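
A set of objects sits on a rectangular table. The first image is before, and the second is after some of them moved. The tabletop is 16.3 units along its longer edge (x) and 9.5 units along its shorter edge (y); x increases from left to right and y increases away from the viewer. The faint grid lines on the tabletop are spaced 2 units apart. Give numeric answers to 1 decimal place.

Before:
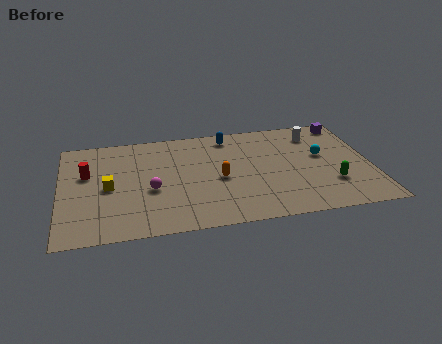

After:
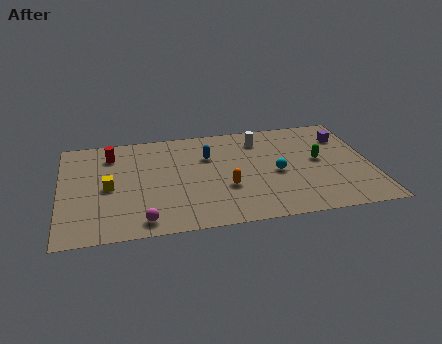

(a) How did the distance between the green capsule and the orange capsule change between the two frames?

-0.7

The distance was about 6.0 in the first image and 5.3 in the second, so they moved 0.7 units closer together.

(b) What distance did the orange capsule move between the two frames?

0.9

From (8.3, 4.3) to (8.6, 3.4), the orange capsule covered √(0.3² + 0.9²) ≈ 0.9 units.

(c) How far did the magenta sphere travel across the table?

2.7

The magenta sphere moved from about (4.7, 3.9) to (4.2, 1.2), a distance of √(0.5² + 2.7²) ≈ 2.7.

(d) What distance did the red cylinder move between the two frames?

2.1

The red cylinder moved from about (1.4, 5.9) to (2.7, 7.5), a distance of √(1.3² + 1.6²) ≈ 2.1.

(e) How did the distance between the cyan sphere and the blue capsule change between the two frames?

-1.4

The distance was about 5.5 in the first image and 4.1 in the second, so they moved 1.4 units closer together.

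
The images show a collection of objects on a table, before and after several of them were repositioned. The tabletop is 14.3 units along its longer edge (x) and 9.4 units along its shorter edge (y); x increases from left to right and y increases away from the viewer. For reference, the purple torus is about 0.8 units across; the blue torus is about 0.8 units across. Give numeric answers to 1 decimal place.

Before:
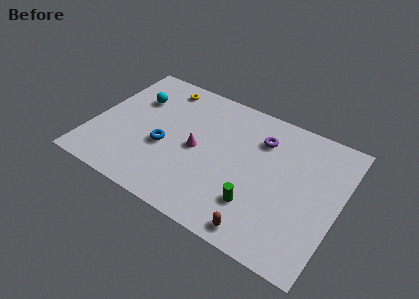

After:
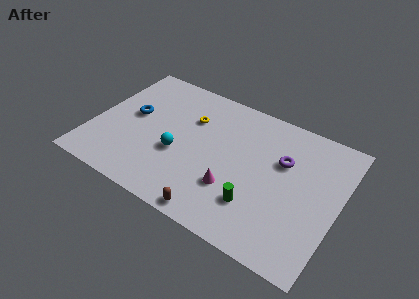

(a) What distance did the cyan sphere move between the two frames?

4.1

The cyan sphere was near (2.1, 6.5) before and (5.1, 3.7) after, so it travelled √(3.0² + 2.8²) ≈ 4.1 units.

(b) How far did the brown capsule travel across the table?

2.6

The brown capsule moved from about (10.4, 1.0) to (7.8, 0.8), a distance of √(2.6² + 0.2²) ≈ 2.6.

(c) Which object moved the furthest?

the cyan sphere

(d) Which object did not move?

the green cylinder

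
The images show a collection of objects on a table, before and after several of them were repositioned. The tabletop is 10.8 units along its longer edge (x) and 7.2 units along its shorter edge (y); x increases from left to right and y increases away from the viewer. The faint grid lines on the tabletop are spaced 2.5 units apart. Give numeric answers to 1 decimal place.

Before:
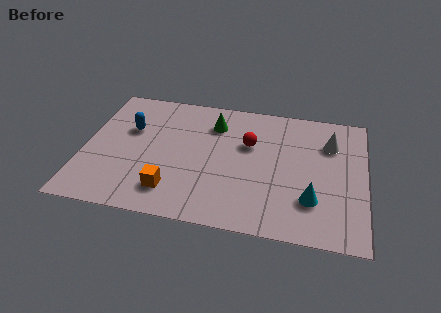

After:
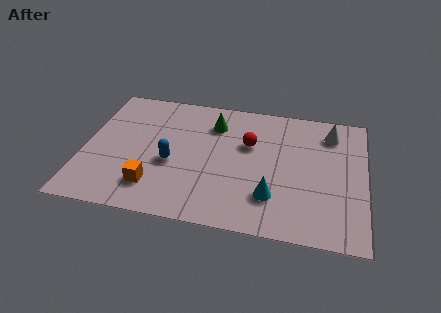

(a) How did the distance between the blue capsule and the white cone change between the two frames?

-1.1

The distance was about 7.7 in the first image and 6.6 in the second, so they moved 1.1 units closer together.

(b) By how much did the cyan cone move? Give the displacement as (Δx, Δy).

(-1.5, -0.1)

From the two frames, the cyan cone sits at roughly (8.8, 2.0) before and (7.3, 1.9) after.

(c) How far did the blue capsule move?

2.3

The blue capsule moved from about (1.7, 4.6) to (3.4, 3.0), a distance of √(1.7² + 1.6²) ≈ 2.3.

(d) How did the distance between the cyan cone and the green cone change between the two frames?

-0.9

Before: roughly 5.2 units apart; after: 4.3. That's 0.9 units closer together.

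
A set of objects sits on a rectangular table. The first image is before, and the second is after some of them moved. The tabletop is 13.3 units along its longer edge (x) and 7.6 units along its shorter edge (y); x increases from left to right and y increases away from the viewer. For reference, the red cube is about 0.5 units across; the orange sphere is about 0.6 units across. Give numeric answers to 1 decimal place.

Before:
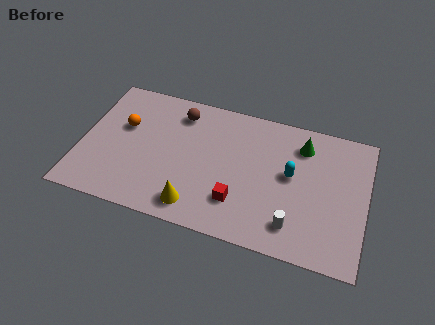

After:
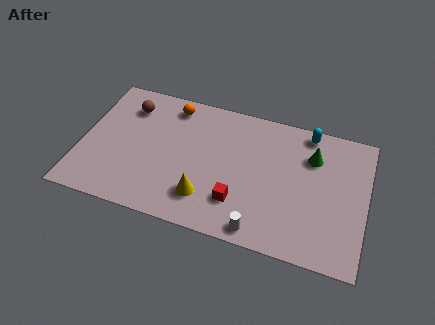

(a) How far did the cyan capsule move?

2.7

The cyan capsule was near (9.8, 4.2) before and (10.4, 6.8) after, so it travelled √(0.6² + 2.6²) ≈ 2.7 units.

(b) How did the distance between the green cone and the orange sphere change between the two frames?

-1.6

They were about 8.4 units apart before and 6.8 after — 1.6 units closer together.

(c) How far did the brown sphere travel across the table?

2.4

The brown sphere was near (4.4, 6.2) before and (2.0, 5.9) after, so it travelled √(2.4² + 0.3²) ≈ 2.4 units.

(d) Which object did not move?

the red cube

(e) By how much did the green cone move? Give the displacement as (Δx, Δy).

(0.5, -0.5)

The green cone was at about (10.2, 6.0) and moved to about (10.7, 5.5).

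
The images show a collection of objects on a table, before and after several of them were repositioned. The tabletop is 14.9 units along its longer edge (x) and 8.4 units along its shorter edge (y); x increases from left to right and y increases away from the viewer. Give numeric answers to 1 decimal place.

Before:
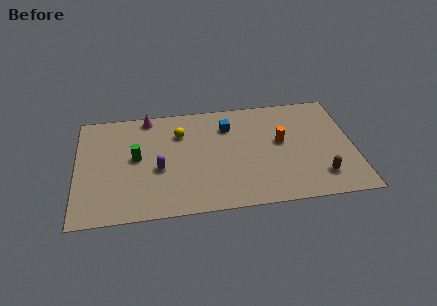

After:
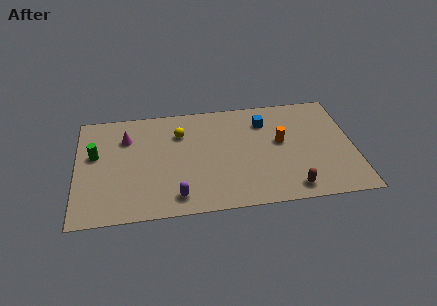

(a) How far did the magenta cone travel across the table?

1.9

From (3.9, 7.6) to (2.7, 6.1), the magenta cone covered √(1.2² + 1.5²) ≈ 1.9 units.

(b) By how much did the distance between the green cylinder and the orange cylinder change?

+2.2

They were about 7.8 units apart before and 10.0 after — 2.2 units further apart.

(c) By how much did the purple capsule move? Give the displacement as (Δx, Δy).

(0.9, -2.2)

The purple capsule started near (4.4, 3.5) and ended near (5.3, 1.3).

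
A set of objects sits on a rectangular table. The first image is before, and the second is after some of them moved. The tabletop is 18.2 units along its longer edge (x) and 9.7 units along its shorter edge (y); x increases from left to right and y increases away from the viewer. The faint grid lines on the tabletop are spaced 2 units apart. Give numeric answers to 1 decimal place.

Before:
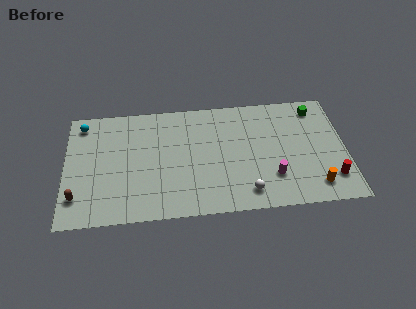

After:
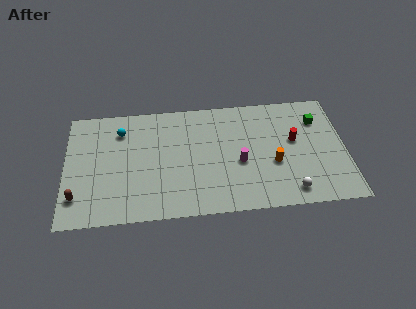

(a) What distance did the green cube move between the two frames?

1.0

The green cube was near (16.4, 8.2) before and (16.5, 7.2) after, so it travelled √(0.1² + 1.0²) ≈ 1.0 units.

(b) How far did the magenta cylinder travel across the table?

2.5

The magenta cylinder moved from about (13.4, 2.7) to (11.3, 4.1), a distance of √(2.1² + 1.4²) ≈ 2.5.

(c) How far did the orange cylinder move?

3.3

The orange cylinder was near (16.1, 1.7) before and (13.5, 3.8) after, so it travelled √(2.6² + 2.1²) ≈ 3.3 units.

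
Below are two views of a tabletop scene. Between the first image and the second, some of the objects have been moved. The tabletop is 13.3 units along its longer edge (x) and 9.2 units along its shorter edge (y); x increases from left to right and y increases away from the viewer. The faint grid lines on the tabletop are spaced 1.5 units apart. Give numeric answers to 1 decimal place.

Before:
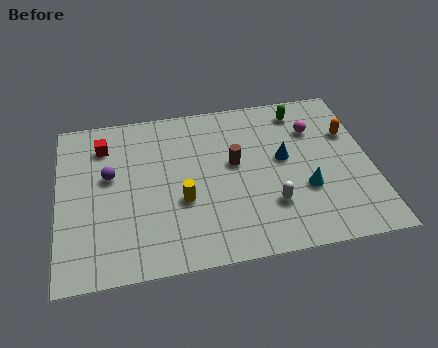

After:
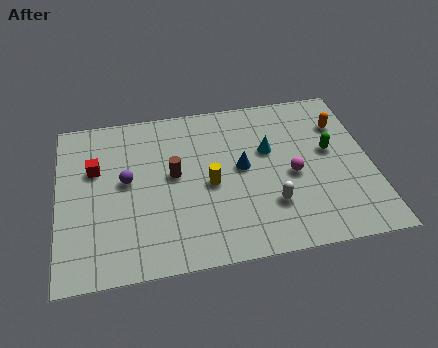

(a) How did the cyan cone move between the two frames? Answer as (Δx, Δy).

(-1.4, 2.5)

The cyan cone was at about (10.4, 3.2) and moved to about (9.0, 5.7).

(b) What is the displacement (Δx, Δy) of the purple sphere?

(0.7, -0.4)

From the two frames, the purple sphere sits at roughly (2.2, 5.4) before and (2.9, 5.0) after.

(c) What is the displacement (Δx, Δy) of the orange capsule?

(-0.3, 0.6)

From the two frames, the orange capsule sits at roughly (12.5, 6.1) before and (12.2, 6.7) after.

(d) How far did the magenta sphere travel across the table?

2.7

The magenta sphere moved from about (11.0, 6.6) to (9.9, 4.1), a distance of √(1.1² + 2.5²) ≈ 2.7.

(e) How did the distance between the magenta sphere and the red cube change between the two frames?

-0.5

The distance was about 9.0 in the first image and 8.5 in the second, so they moved 0.5 units closer together.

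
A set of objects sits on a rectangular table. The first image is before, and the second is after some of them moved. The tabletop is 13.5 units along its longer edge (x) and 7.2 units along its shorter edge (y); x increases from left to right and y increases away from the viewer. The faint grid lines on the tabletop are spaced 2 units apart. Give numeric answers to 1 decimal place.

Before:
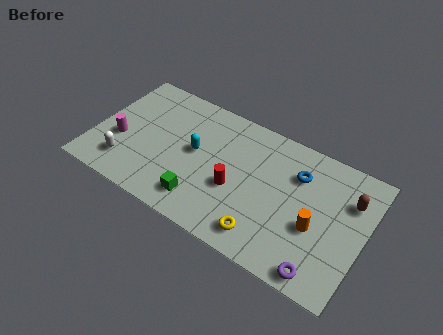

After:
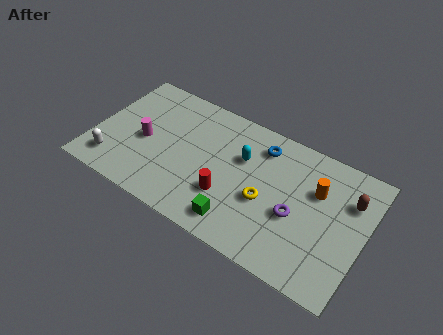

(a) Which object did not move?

the brown capsule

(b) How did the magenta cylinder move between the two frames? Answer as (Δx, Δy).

(1.2, 0.5)

From the two frames, the magenta cylinder sits at roughly (1.3, 2.8) before and (2.5, 3.3) after.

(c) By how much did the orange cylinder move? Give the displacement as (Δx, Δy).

(-0.2, 1.9)

From the two frames, the orange cylinder sits at roughly (11.2, 2.9) before and (11.0, 4.8) after.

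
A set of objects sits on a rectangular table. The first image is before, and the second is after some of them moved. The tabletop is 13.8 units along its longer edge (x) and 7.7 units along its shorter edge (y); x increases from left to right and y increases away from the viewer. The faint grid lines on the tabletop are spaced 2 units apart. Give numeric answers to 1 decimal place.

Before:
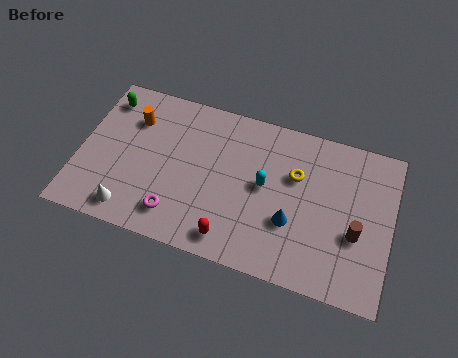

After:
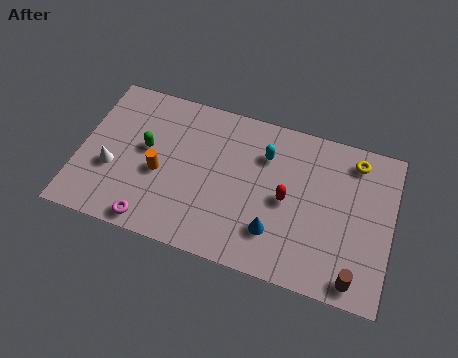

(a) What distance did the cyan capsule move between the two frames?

1.5

From (8.2, 4.1) to (8.1, 5.6), the cyan capsule covered √(0.1² + 1.5²) ≈ 1.5 units.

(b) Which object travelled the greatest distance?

the red capsule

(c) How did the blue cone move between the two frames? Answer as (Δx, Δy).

(-0.7, -0.7)

The blue cone was at about (9.5, 2.7) and moved to about (8.8, 2.0).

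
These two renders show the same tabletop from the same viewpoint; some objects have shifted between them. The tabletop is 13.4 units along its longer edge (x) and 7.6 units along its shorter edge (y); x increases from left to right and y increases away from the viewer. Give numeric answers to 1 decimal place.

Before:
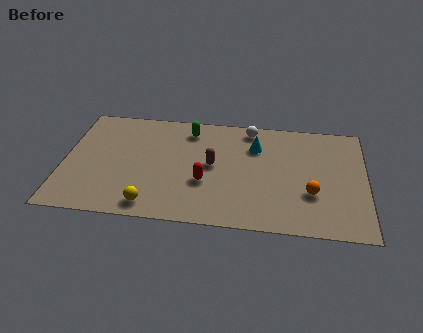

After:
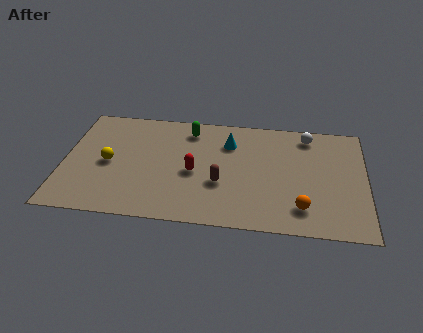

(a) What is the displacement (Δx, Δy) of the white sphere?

(2.6, -0.2)

The white sphere started near (8.2, 6.7) and ended near (10.8, 6.5).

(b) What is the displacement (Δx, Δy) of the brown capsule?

(0.4, -1.2)

From the two frames, the brown capsule sits at roughly (6.6, 4.0) before and (7.0, 2.8) after.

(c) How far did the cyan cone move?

1.2

The cyan cone was near (8.5, 5.5) before and (7.3, 5.6) after, so it travelled √(1.2² + 0.1²) ≈ 1.2 units.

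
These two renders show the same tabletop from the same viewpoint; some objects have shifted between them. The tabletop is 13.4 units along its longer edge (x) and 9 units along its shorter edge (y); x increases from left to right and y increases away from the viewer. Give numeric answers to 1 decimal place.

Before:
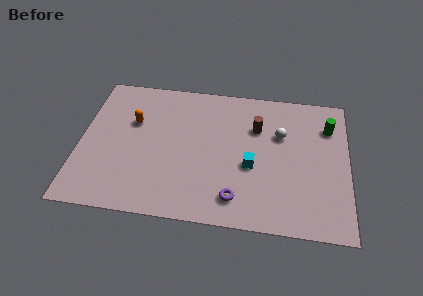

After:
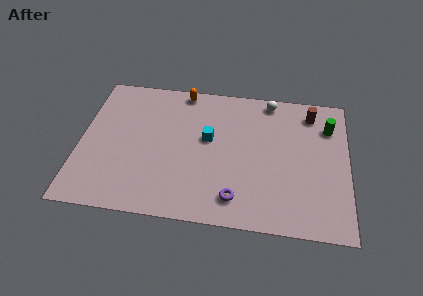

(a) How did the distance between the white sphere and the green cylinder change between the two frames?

+0.8

Before: roughly 2.5 units apart; after: 3.3. That's 0.8 units further apart.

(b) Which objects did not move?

the green cylinder and the purple torus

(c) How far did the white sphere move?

2.3

The white sphere was near (10.0, 5.9) before and (9.4, 8.1) after, so it travelled √(0.6² + 2.2²) ≈ 2.3 units.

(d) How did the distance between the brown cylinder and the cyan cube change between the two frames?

+3.1

Before: roughly 2.5 units apart; after: 5.6. That's 3.1 units further apart.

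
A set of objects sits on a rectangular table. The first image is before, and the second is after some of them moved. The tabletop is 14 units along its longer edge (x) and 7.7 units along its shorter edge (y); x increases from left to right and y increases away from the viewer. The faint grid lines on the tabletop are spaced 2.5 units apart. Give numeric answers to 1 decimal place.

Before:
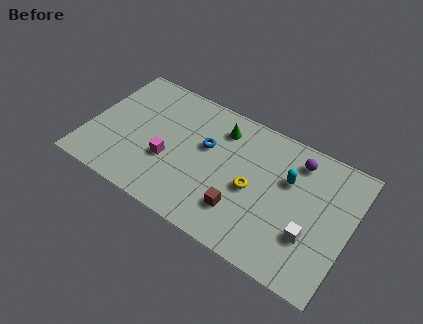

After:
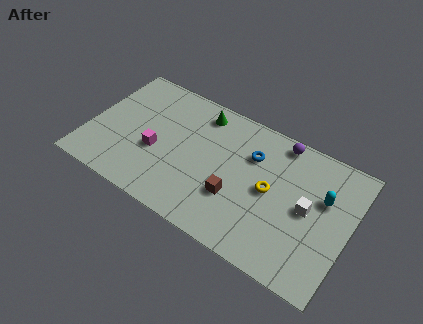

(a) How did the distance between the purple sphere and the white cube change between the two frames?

-0.4

The distance was about 4.0 in the first image and 3.6 in the second, so they moved 0.4 units closer together.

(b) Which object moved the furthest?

the blue torus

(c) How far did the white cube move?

1.4

The white cube was near (12.1, 2.5) before and (11.8, 3.9) after, so it travelled √(0.3² + 1.4²) ≈ 1.4 units.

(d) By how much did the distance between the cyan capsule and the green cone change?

+3.1

They were about 4.0 units apart before and 7.1 after — 3.1 units further apart.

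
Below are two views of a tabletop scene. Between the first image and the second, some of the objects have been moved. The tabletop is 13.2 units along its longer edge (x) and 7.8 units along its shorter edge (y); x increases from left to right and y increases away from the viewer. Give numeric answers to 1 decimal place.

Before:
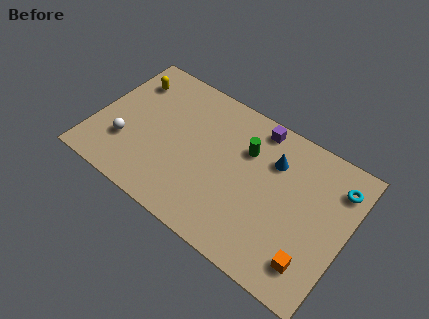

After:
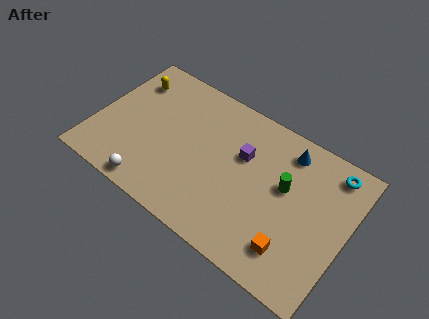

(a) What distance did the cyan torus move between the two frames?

0.7

The cyan torus moved from about (12.4, 6.1) to (12.0, 6.7), a distance of √(0.4² + 0.6²) ≈ 0.7.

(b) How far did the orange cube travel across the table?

1.0

The orange cube moved from about (11.8, 1.6) to (10.8, 1.7), a distance of √(1.0² + 0.1²) ≈ 1.0.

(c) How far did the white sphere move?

2.3

The white sphere moved from about (1.8, 2.4) to (3.5, 0.8), a distance of √(1.7² + 1.6²) ≈ 2.3.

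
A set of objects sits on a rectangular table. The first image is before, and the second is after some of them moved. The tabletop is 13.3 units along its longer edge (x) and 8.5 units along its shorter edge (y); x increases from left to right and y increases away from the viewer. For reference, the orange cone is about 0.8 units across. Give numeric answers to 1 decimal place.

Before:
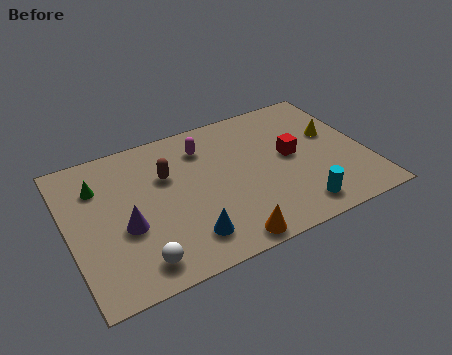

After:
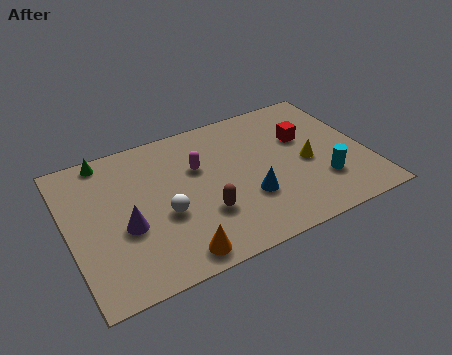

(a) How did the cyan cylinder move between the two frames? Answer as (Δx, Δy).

(1.3, 1.1)

The cyan cylinder started near (9.8, 1.3) and ended near (11.1, 2.4).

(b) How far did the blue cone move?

3.1

The blue cone moved from about (4.9, 1.7) to (7.8, 2.8), a distance of √(2.9² + 1.1²) ≈ 3.1.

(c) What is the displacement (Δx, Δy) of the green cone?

(0.5, 1.5)

The green cone started near (1.5, 6.2) and ended near (2.0, 7.7).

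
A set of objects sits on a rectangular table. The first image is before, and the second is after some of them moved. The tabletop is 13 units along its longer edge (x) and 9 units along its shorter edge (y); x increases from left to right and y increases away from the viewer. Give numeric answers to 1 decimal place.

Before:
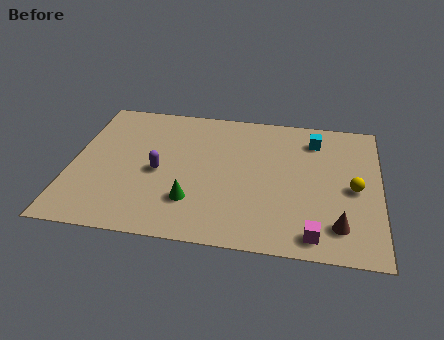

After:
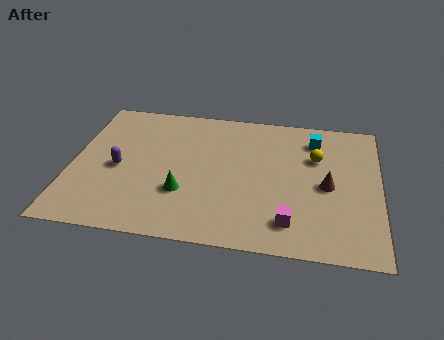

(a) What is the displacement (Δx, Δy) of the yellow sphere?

(-1.6, 1.8)

From the two frames, the yellow sphere sits at roughly (11.9, 4.2) before and (10.3, 6.0) after.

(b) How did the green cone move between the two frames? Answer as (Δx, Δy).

(-0.4, 0.5)

The green cone started near (5.2, 2.4) and ended near (4.8, 2.9).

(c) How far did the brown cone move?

2.5

The brown cone moved from about (11.3, 1.8) to (10.8, 4.2), a distance of √(0.5² + 2.4²) ≈ 2.5.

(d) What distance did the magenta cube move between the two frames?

1.2

From (10.3, 1.1) to (9.3, 1.7), the magenta cube covered √(1.0² + 0.6²) ≈ 1.2 units.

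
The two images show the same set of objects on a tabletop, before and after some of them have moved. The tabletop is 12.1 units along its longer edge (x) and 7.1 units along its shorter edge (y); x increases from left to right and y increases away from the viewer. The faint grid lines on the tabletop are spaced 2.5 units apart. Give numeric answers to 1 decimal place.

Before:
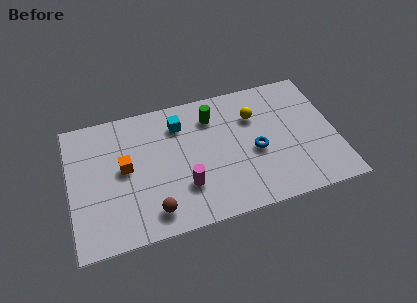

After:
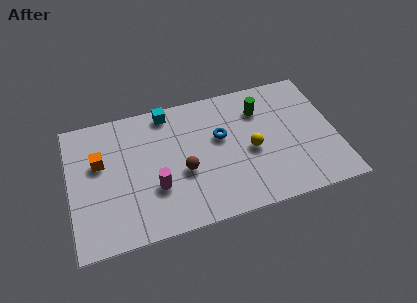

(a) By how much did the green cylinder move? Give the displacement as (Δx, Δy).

(2.2, -0.2)

The green cylinder was at about (6.6, 5.5) and moved to about (8.8, 5.3).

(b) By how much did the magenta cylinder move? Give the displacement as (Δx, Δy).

(-1.3, 0.3)

From the two frames, the magenta cylinder sits at roughly (5.1, 2.1) before and (3.8, 2.4) after.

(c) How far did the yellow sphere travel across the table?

1.8

The yellow sphere was near (8.5, 5.0) before and (8.2, 3.2) after, so it travelled √(0.3² + 1.8²) ≈ 1.8 units.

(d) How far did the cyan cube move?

0.9

The cyan cube moved from about (5.1, 5.5) to (4.6, 6.3), a distance of √(0.5² + 0.8²) ≈ 0.9.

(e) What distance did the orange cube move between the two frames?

1.3

The orange cube was near (2.5, 3.8) before and (1.4, 4.4) after, so it travelled √(1.1² + 0.6²) ≈ 1.3 units.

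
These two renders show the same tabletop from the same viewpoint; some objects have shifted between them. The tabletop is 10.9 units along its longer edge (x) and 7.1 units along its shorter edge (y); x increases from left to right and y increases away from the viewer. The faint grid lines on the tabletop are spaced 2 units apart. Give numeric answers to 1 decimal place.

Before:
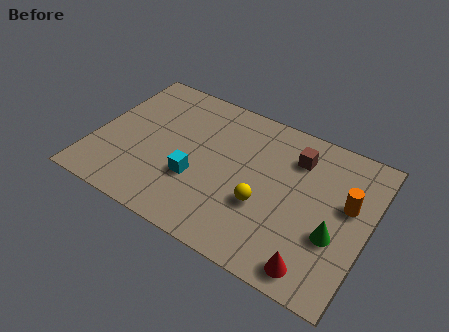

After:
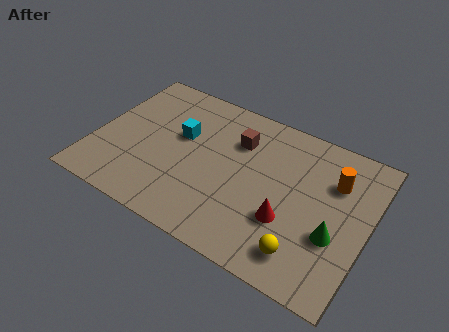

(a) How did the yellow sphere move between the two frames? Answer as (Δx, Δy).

(1.8, -1.3)

The yellow sphere was at about (6.9, 2.6) and moved to about (8.7, 1.3).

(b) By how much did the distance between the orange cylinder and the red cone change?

-0.4

Before: roughly 3.4 units apart; after: 3.0. That's 0.4 units closer together.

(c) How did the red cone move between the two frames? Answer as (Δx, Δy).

(-1.3, 1.5)

From the two frames, the red cone sits at roughly (9.2, 0.9) before and (7.9, 2.4) after.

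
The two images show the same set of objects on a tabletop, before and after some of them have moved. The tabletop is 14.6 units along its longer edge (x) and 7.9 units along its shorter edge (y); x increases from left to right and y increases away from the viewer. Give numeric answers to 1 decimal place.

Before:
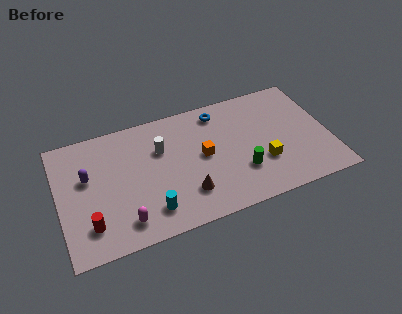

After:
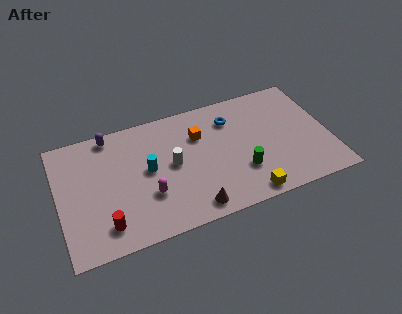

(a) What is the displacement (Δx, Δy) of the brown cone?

(0.2, -1.0)

From the two frames, the brown cone sits at roughly (6.7, 2.0) before and (6.9, 1.0) after.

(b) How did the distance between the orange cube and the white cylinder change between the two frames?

-0.4

Before: roughly 2.5 units apart; after: 2.1. That's 0.4 units closer together.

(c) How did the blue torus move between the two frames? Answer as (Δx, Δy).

(0.6, -0.7)

The blue torus was at about (8.9, 6.7) and moved to about (9.5, 6.0).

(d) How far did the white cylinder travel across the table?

1.3

From (5.6, 5.3) to (6.1, 4.1), the white cylinder covered √(0.5² + 1.2²) ≈ 1.3 units.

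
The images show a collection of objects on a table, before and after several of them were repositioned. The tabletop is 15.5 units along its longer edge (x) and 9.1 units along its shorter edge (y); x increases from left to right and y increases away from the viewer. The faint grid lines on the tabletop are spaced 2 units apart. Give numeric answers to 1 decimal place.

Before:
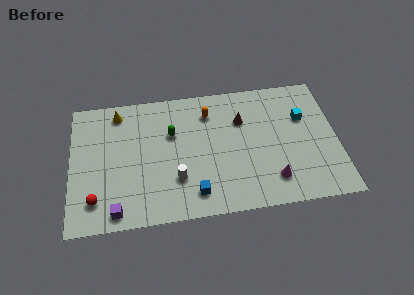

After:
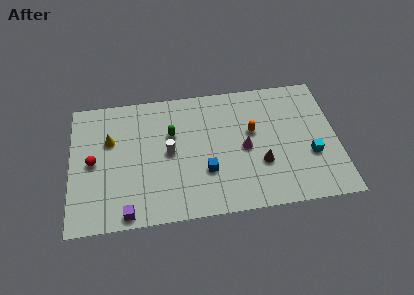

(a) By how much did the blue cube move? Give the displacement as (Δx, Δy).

(0.7, 1.4)

From the two frames, the blue cube sits at roughly (7.1, 1.6) before and (7.8, 3.0) after.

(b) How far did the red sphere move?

2.6

From (1.4, 1.9) to (1.3, 4.5), the red sphere covered √(0.1² + 2.6²) ≈ 2.6 units.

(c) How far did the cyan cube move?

2.7

From (13.6, 6.0) to (13.9, 3.3), the cyan cube covered √(0.3² + 2.7²) ≈ 2.7 units.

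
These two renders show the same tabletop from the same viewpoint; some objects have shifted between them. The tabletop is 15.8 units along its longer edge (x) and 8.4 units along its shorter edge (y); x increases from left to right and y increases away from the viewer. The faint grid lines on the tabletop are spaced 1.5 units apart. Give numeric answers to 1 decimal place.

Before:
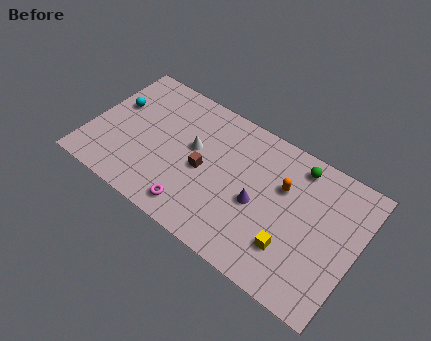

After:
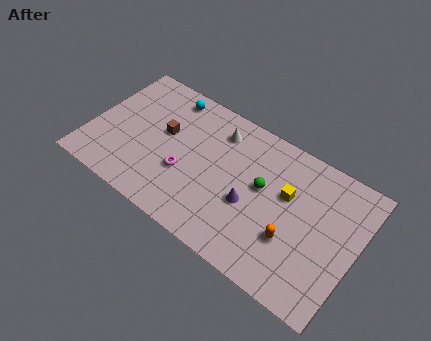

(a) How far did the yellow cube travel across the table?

3.0

From (12.3, 2.3) to (11.6, 5.2), the yellow cube covered √(0.7² + 2.9²) ≈ 3.0 units.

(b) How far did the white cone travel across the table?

2.2

The white cone moved from about (6.0, 4.9) to (7.2, 6.7), a distance of √(1.2² + 1.8²) ≈ 2.2.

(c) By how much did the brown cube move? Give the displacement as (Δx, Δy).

(-2.6, 1.0)

From the two frames, the brown cube sits at roughly (6.8, 3.9) before and (4.2, 4.9) after.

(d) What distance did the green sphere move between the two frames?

2.9

The green sphere moved from about (11.9, 7.2) to (10.2, 4.8), a distance of √(1.7² + 2.4²) ≈ 2.9.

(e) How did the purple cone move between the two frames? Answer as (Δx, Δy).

(-0.4, -0.3)

From the two frames, the purple cone sits at roughly (10.1, 3.7) before and (9.7, 3.4) after.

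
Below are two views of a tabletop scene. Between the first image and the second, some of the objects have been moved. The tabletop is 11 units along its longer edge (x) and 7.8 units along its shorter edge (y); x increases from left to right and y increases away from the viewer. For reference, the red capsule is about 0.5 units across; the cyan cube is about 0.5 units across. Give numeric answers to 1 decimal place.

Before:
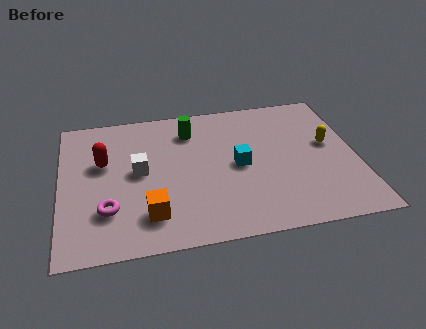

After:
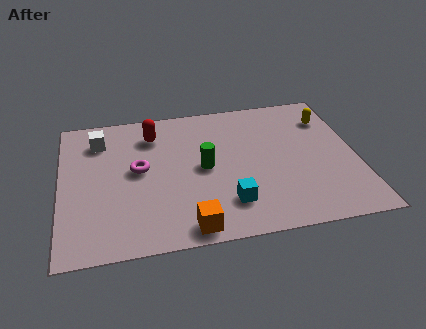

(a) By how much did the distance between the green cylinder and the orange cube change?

-1.5

They were about 4.7 units apart before and 3.2 after — 1.5 units closer together.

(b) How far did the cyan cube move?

2.1

The cyan cube was near (6.6, 3.8) before and (6.1, 1.8) after, so it travelled √(0.5² + 2.0²) ≈ 2.1 units.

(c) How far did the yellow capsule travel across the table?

1.5

The yellow capsule was near (10.0, 4.4) before and (10.1, 5.9) after, so it travelled √(0.1² + 1.5²) ≈ 1.5 units.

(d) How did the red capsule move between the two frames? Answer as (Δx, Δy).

(1.9, 1.3)

The red capsule started near (1.6, 4.8) and ended near (3.5, 6.1).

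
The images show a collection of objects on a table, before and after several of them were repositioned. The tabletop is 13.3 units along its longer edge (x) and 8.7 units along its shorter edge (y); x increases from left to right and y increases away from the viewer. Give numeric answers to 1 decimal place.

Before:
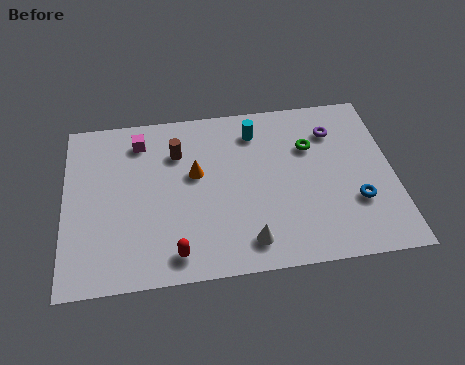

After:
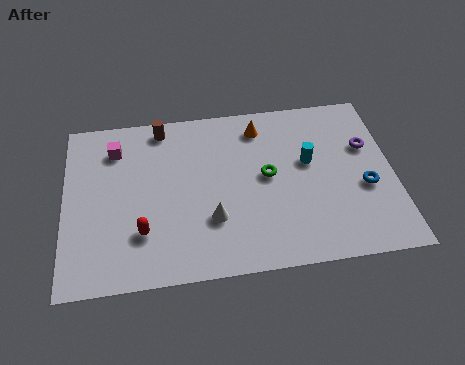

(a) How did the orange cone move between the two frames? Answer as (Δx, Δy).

(2.7, 2.1)

The orange cone was at about (5.3, 5.1) and moved to about (8.0, 7.2).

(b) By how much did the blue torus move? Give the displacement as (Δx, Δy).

(0.4, 0.7)

The blue torus started near (11.7, 2.8) and ended near (12.1, 3.5).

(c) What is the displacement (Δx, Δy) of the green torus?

(-1.8, -1.3)

From the two frames, the green torus sits at roughly (10.0, 5.9) before and (8.2, 4.6) after.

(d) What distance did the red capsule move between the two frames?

1.8

The red capsule was near (4.4, 1.2) before and (3.1, 2.4) after, so it travelled √(1.3² + 1.2²) ≈ 1.8 units.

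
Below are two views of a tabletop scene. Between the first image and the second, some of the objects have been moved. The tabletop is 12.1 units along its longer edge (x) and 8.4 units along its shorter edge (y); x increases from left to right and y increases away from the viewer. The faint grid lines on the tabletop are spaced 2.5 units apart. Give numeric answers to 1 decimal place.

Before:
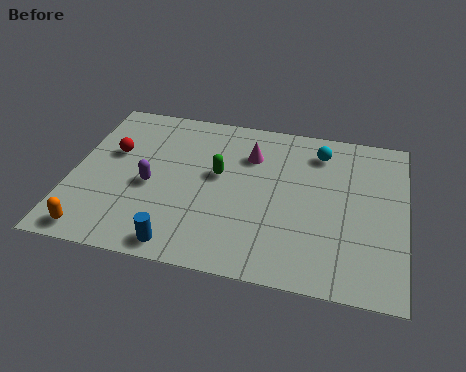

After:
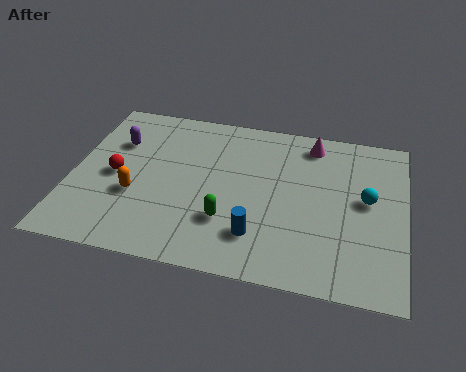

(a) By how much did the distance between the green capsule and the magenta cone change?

+3.8

They were about 1.7 units apart before and 5.5 after — 3.8 units further apart.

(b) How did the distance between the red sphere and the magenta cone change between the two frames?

+2.6

They were about 5.1 units apart before and 7.7 after — 2.6 units further apart.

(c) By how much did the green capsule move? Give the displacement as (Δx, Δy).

(0.5, -2.3)

The green capsule started near (5.3, 4.8) and ended near (5.8, 2.5).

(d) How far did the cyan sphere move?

2.8

The cyan sphere moved from about (8.9, 6.8) to (10.7, 4.6), a distance of √(1.8² + 2.2²) ≈ 2.8.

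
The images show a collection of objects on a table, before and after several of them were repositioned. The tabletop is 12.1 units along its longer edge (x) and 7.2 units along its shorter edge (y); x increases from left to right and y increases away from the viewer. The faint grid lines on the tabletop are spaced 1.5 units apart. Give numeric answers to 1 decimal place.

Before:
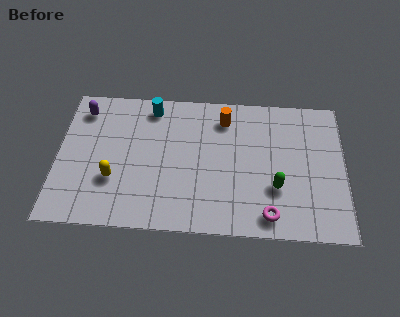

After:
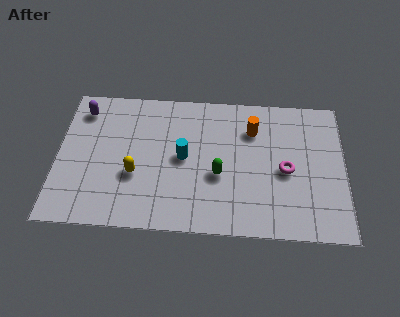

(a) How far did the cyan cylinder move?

2.9

The cyan cylinder was near (3.9, 6.2) before and (5.3, 3.7) after, so it travelled √(1.4² + 2.5²) ≈ 2.9 units.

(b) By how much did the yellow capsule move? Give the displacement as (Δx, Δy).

(0.9, 0.3)

The yellow capsule was at about (2.4, 2.4) and moved to about (3.3, 2.7).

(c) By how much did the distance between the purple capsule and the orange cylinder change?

+1.2

They were about 6.0 units apart before and 7.2 after — 1.2 units further apart.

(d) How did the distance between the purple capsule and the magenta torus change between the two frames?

-0.3

The distance was about 9.3 in the first image and 9.0 in the second, so they moved 0.3 units closer together.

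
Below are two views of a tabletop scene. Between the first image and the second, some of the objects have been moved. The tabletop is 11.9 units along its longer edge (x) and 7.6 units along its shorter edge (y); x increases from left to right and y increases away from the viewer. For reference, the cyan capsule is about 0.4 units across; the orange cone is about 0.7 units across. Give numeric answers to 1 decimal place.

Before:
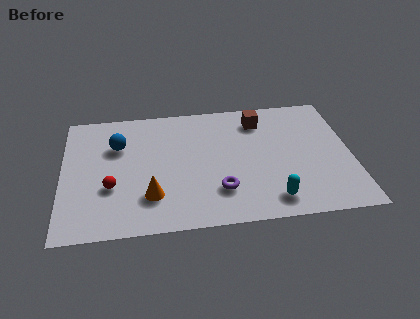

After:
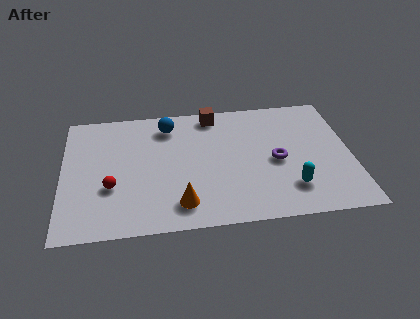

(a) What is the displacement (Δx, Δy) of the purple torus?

(2.4, 1.5)

The purple torus was at about (6.4, 2.0) and moved to about (8.8, 3.5).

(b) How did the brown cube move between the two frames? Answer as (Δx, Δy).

(-1.9, 0.6)

The brown cube was at about (8.2, 6.1) and moved to about (6.3, 6.7).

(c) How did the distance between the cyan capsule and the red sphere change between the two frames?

+0.7

Before: roughly 6.7 units apart; after: 7.4. That's 0.7 units further apart.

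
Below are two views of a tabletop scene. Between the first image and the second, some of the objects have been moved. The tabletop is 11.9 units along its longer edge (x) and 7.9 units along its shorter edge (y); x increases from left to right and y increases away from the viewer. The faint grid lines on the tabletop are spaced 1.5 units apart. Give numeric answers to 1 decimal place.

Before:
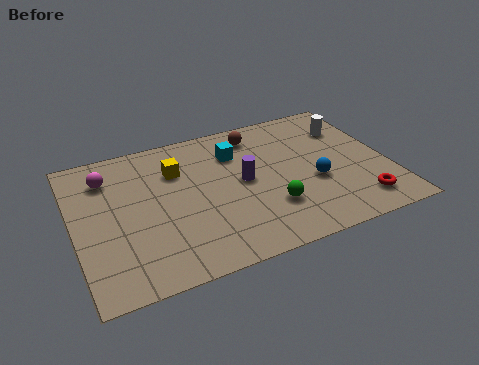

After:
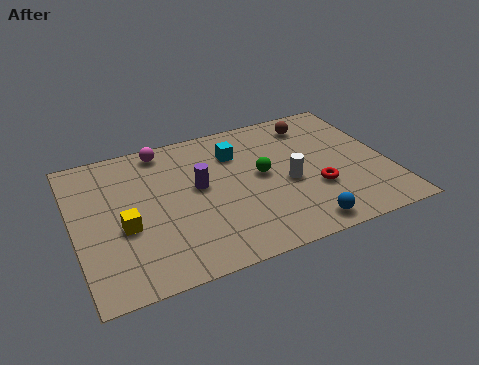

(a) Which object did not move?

the cyan cube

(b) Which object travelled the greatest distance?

the white cylinder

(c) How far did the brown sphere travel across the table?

2.2

The brown sphere moved from about (7.2, 6.6) to (9.4, 6.5), a distance of √(2.2² + 0.1²) ≈ 2.2.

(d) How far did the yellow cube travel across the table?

3.3

From (4.0, 5.6) to (1.8, 3.2), the yellow cube covered √(2.2² + 2.4²) ≈ 3.3 units.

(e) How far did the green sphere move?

1.9

The green sphere was near (7.2, 2.3) before and (7.1, 4.2) after, so it travelled √(0.1² + 1.9²) ≈ 1.9 units.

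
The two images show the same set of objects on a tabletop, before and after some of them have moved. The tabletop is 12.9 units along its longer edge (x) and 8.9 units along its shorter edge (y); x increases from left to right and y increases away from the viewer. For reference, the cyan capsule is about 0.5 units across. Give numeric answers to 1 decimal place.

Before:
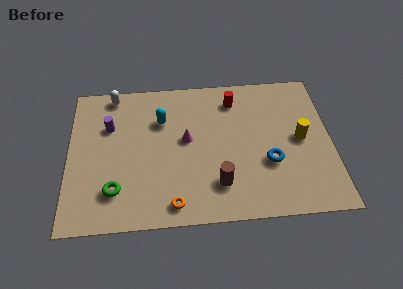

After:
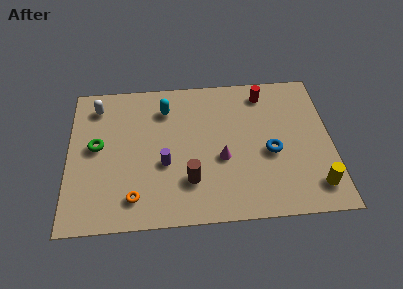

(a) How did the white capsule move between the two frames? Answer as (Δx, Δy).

(-0.8, -0.7)

From the two frames, the white capsule sits at roughly (2.2, 8.0) before and (1.4, 7.3) after.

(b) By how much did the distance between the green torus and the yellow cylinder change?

+1.7

They were about 9.4 units apart before and 11.1 after — 1.7 units further apart.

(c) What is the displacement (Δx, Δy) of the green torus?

(-0.9, 2.7)

The green torus was at about (2.3, 2.1) and moved to about (1.4, 4.8).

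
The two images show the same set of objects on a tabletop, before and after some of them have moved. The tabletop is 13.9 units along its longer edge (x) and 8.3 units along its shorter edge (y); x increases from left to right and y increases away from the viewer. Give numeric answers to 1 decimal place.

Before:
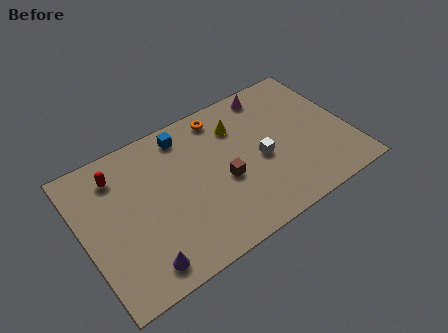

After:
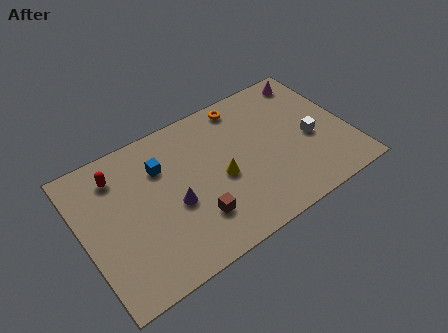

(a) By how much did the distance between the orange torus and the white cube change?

+1.0

They were about 3.8 units apart before and 4.8 after — 1.0 units further apart.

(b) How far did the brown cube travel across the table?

2.1

From (7.2, 3.5) to (5.5, 2.2), the brown cube covered √(1.7² + 1.3²) ≈ 2.1 units.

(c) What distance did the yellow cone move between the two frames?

2.8

The yellow cone was near (8.4, 6.2) before and (7.1, 3.7) after, so it travelled √(1.3² + 2.5²) ≈ 2.8 units.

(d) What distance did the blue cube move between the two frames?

1.8

From (5.7, 7.1) to (4.3, 5.9), the blue cube covered √(1.4² + 1.2²) ≈ 1.8 units.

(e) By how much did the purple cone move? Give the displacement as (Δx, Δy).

(2.1, 2.3)

The purple cone was at about (2.5, 1.2) and moved to about (4.6, 3.5).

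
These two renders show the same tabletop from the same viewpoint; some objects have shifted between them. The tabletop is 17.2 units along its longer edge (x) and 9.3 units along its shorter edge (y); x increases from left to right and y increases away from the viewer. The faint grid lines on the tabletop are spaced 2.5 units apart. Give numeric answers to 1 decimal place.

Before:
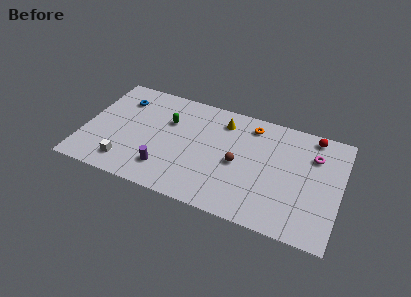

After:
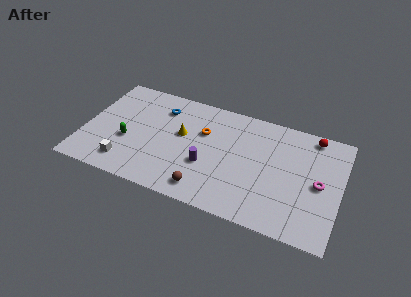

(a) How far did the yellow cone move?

3.3

The yellow cone was near (9.1, 7.5) before and (6.5, 5.4) after, so it travelled √(2.6² + 2.1²) ≈ 3.3 units.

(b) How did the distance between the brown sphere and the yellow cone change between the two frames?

+1.0

The distance was about 3.5 in the first image and 4.5 in the second, so they moved 1.0 units further apart.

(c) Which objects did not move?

the white cube and the red sphere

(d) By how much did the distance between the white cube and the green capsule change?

-3.2

The distance was about 5.1 in the first image and 1.9 in the second, so they moved 3.2 units closer together.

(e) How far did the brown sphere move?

3.5

The brown sphere was near (10.4, 4.3) before and (8.5, 1.4) after, so it travelled √(1.9² + 2.9²) ≈ 3.5 units.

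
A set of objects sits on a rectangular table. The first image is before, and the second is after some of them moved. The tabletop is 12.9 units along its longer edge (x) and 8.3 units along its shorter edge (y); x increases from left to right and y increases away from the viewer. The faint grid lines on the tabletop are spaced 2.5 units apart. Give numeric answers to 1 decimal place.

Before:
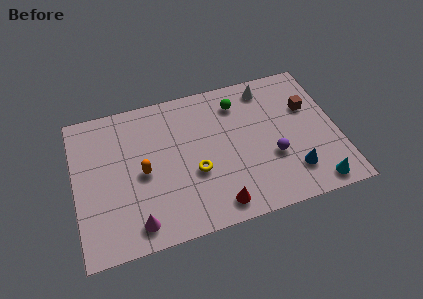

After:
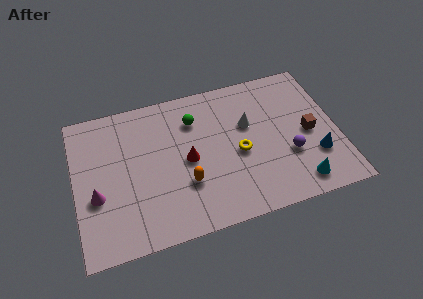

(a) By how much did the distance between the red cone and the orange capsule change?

-3.1

The distance was about 4.4 in the first image and 1.3 in the second, so they moved 3.1 units closer together.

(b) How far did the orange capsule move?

2.3

From (3.3, 3.9) to (5.3, 2.7), the orange capsule covered √(2.0² + 1.2²) ≈ 2.3 units.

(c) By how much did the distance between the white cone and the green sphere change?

+1.2

They were about 1.6 units apart before and 2.8 after — 1.2 units further apart.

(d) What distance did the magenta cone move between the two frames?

2.7

The magenta cone moved from about (2.8, 1.2) to (1.0, 3.2), a distance of √(1.8² + 2.0²) ≈ 2.7.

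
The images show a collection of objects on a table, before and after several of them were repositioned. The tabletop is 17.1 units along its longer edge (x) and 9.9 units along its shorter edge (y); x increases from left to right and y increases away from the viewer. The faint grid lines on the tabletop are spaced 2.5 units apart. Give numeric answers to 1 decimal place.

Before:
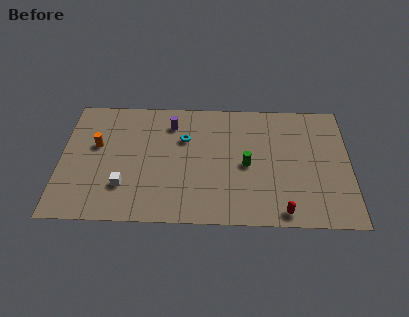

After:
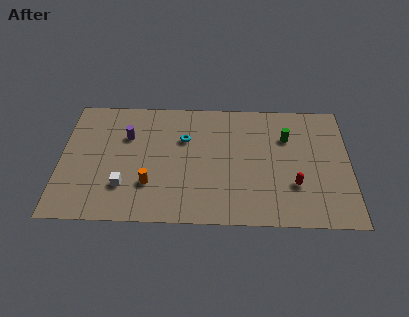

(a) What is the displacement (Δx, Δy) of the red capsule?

(0.7, 2.1)

From the two frames, the red capsule sits at roughly (13.1, 1.0) before and (13.8, 3.1) after.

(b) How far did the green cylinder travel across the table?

3.3

The green cylinder moved from about (11.0, 4.6) to (13.4, 6.9), a distance of √(2.4² + 2.3²) ≈ 3.3.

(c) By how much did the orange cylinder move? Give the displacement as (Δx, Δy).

(3.2, -3.0)

The orange cylinder started near (2.1, 5.9) and ended near (5.3, 2.9).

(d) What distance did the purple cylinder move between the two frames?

2.8

From (6.5, 7.8) to (3.9, 6.7), the purple cylinder covered √(2.6² + 1.1²) ≈ 2.8 units.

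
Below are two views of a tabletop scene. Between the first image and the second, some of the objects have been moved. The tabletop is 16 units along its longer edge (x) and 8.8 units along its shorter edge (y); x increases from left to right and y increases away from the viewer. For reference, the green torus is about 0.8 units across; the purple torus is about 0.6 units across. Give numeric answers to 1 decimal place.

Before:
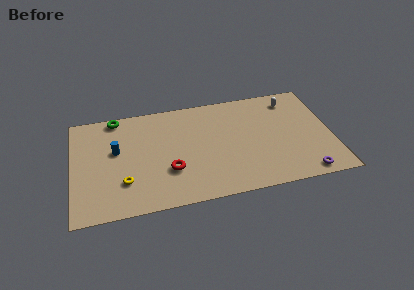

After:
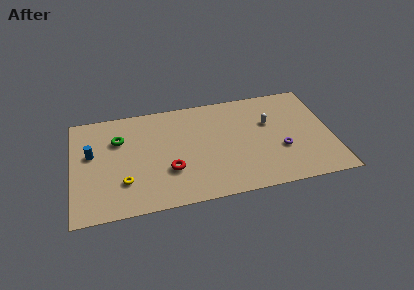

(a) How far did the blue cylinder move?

1.5

The blue cylinder moved from about (2.7, 5.2) to (1.2, 5.2), a distance of √(1.5² + 0.0²) ≈ 1.5.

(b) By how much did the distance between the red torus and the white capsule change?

-2.1

The distance was about 9.0 in the first image and 6.9 in the second, so they moved 2.1 units closer together.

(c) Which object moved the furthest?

the purple torus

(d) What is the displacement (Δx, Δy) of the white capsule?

(-1.5, -1.7)

The white capsule was at about (13.7, 7.3) and moved to about (12.2, 5.6).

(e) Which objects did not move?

the yellow torus and the red torus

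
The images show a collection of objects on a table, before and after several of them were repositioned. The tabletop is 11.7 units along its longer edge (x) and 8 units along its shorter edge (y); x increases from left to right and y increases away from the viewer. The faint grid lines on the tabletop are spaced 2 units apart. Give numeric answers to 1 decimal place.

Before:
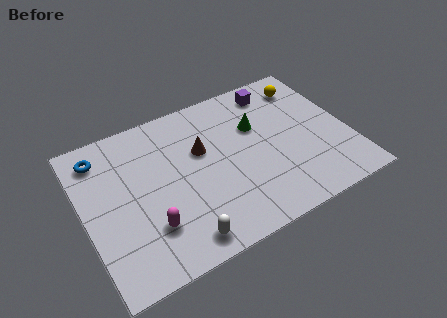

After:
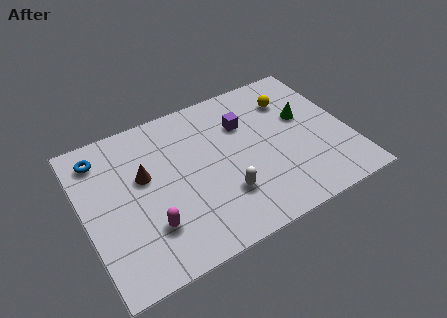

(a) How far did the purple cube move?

2.0

From (8.9, 6.8) to (7.3, 5.6), the purple cube covered √(1.6² + 1.2²) ≈ 2.0 units.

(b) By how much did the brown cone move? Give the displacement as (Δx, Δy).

(-2.6, -0.2)

The brown cone started near (5.3, 5.0) and ended near (2.7, 4.8).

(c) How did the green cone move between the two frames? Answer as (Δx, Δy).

(2.1, -0.4)

The green cone started near (7.8, 5.2) and ended near (9.9, 4.8).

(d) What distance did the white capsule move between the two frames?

2.5

The white capsule moved from about (3.8, 1.0) to (5.9, 2.3), a distance of √(2.1² + 1.3²) ≈ 2.5.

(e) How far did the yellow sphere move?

0.9

From (10.3, 6.5) to (9.5, 6.0), the yellow sphere covered √(0.8² + 0.5²) ≈ 0.9 units.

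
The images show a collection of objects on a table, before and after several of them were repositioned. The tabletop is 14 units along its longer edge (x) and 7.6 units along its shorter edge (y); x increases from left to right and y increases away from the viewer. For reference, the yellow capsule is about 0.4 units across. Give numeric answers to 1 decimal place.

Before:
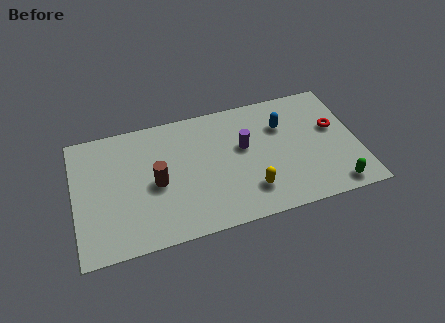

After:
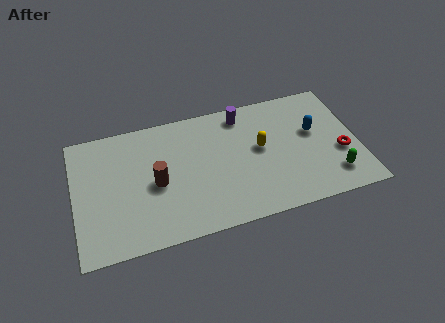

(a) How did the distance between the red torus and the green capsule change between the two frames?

-2.2

They were about 3.6 units apart before and 1.4 after — 2.2 units closer together.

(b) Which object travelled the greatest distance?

the yellow capsule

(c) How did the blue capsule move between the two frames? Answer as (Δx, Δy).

(1.5, -0.8)

From the two frames, the blue capsule sits at roughly (10.4, 5.3) before and (11.9, 4.5) after.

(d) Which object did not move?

the brown cylinder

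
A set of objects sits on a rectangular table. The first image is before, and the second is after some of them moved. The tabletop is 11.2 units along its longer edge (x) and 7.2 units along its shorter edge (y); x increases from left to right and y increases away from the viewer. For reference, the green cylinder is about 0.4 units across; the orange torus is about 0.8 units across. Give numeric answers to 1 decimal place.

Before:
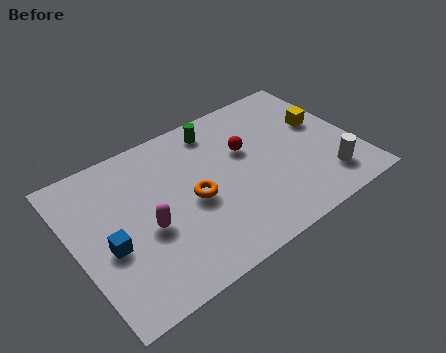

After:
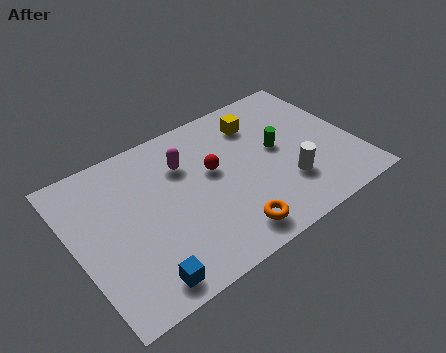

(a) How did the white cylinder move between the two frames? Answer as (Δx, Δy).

(-1.5, 0.6)

The white cylinder started near (9.7, 1.5) and ended near (8.2, 2.1).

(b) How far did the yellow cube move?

2.7

The yellow cube was near (10.1, 4.3) before and (7.7, 5.6) after, so it travelled √(2.4² + 1.3²) ≈ 2.7 units.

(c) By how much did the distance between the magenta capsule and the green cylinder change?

-0.8

They were about 4.6 units apart before and 3.8 after — 0.8 units closer together.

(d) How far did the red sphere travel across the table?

1.4

The red sphere was near (7.0, 4.5) before and (5.6, 4.2) after, so it travelled √(1.4² + 0.3²) ≈ 1.4 units.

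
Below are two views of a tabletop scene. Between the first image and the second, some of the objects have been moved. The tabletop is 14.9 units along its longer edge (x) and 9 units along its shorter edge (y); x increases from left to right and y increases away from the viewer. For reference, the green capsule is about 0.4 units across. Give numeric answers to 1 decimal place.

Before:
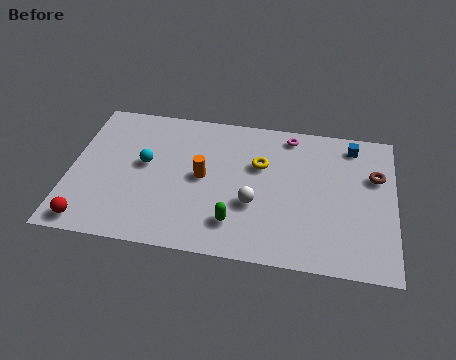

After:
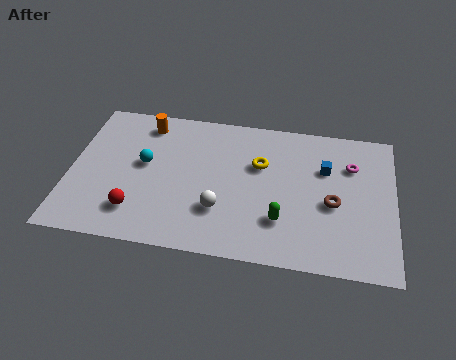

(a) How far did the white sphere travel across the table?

1.6

The white sphere moved from about (8.5, 3.3) to (7.0, 2.7), a distance of √(1.5² + 0.6²) ≈ 1.6.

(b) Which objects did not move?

the cyan sphere and the yellow torus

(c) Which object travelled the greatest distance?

the orange cylinder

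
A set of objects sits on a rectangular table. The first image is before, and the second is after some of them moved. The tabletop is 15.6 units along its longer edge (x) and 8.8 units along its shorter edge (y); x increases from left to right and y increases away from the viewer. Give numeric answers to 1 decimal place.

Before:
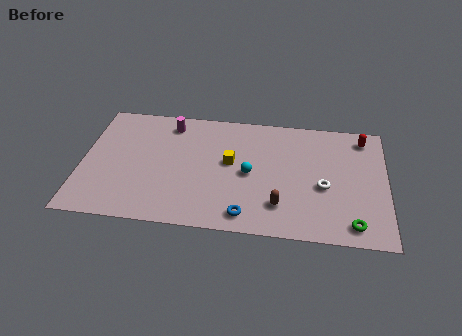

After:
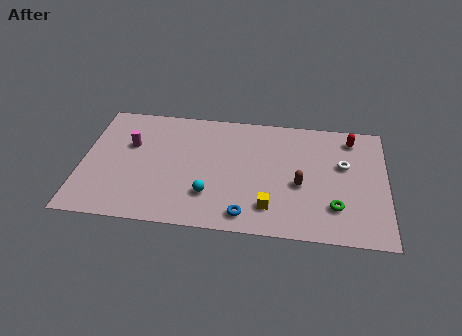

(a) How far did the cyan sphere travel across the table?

2.7

The cyan sphere was near (8.6, 4.2) before and (6.6, 2.4) after, so it travelled √(2.0² + 1.8²) ≈ 2.7 units.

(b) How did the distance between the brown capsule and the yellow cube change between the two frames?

-1.5

The distance was about 3.8 in the first image and 2.3 in the second, so they moved 1.5 units closer together.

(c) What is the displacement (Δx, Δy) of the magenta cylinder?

(-2.0, -1.8)

The magenta cylinder started near (4.4, 7.4) and ended near (2.4, 5.6).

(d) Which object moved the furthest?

the yellow cube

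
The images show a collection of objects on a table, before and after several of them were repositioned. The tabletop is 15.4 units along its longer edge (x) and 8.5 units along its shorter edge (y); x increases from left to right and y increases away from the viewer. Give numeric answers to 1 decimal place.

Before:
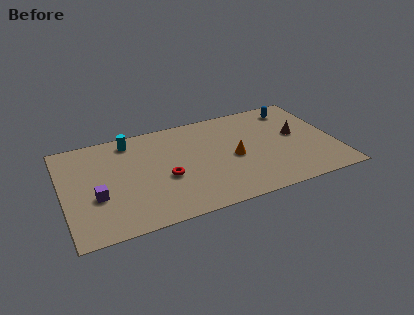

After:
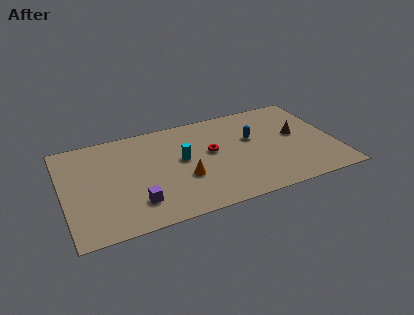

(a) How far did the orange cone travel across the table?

3.0

The orange cone was near (9.6, 3.9) before and (6.7, 3.1) after, so it travelled √(2.9² + 0.8²) ≈ 3.0 units.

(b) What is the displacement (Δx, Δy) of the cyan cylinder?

(2.7, -2.6)

The cyan cylinder was at about (4.0, 7.3) and moved to about (6.7, 4.7).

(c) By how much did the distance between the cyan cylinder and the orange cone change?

-5.0

The distance was about 6.6 in the first image and 1.6 in the second, so they moved 5.0 units closer together.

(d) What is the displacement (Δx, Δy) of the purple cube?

(2.1, -1.2)

The purple cube was at about (1.8, 3.2) and moved to about (3.9, 2.0).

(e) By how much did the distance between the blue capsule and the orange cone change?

-0.4

Before: roughly 5.0 units apart; after: 4.6. That's 0.4 units closer together.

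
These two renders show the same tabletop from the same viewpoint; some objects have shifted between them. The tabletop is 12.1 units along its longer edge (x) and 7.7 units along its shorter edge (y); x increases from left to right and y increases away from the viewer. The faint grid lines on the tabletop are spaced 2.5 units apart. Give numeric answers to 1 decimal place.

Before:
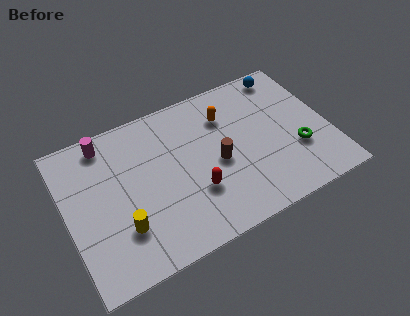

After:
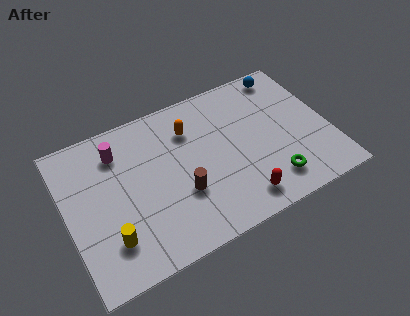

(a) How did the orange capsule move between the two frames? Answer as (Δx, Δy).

(-1.7, 0.0)

From the two frames, the orange capsule sits at roughly (7.6, 5.7) before and (5.9, 5.7) after.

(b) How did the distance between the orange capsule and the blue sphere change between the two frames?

+1.6

They were about 3.2 units apart before and 4.8 after — 1.6 units further apart.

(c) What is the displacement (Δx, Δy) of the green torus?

(-1.4, -1.1)

From the two frames, the green torus sits at roughly (10.5, 2.6) before and (9.1, 1.5) after.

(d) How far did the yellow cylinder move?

0.7

From (2.3, 2.2) to (1.7, 1.9), the yellow cylinder covered √(0.6² + 0.3²) ≈ 0.7 units.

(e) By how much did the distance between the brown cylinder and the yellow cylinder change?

-1.3

Before: roughly 4.8 units apart; after: 3.5. That's 1.3 units closer together.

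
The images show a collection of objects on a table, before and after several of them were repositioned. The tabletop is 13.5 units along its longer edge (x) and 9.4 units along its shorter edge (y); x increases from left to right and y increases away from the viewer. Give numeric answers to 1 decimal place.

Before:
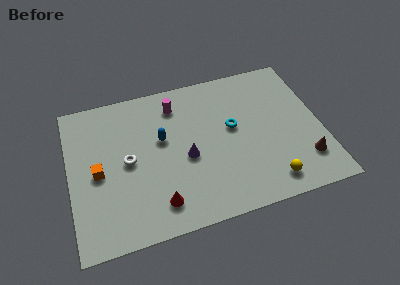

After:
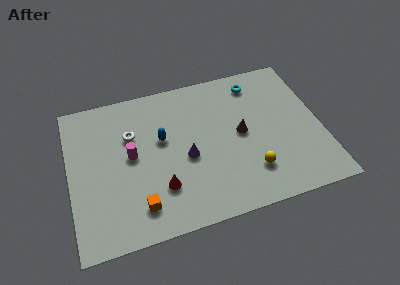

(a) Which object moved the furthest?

the brown cone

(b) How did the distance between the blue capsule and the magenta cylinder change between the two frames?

-0.4

Before: roughly 2.2 units apart; after: 1.8. That's 0.4 units closer together.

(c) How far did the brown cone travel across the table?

4.1

From (12.4, 2.2) to (9.2, 4.8), the brown cone covered √(3.2² + 2.6²) ≈ 4.1 units.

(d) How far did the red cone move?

0.9

From (4.5, 1.7) to (4.7, 2.6), the red cone covered √(0.2² + 0.9²) ≈ 0.9 units.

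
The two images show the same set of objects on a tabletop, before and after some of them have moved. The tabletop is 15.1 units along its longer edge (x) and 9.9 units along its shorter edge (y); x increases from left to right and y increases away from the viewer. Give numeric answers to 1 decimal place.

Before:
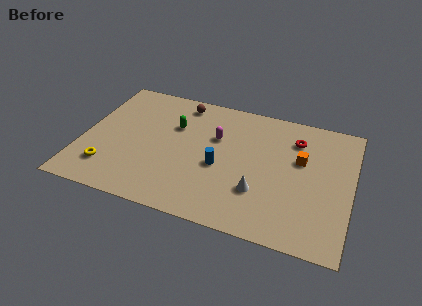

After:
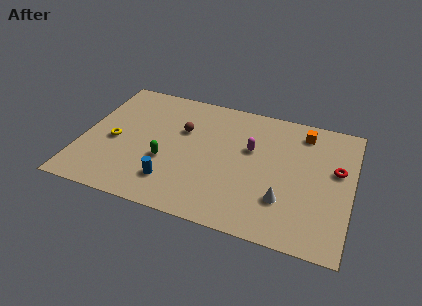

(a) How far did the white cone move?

1.4

From (10.1, 3.0) to (11.5, 2.8), the white cone covered √(1.4² + 0.2²) ≈ 1.4 units.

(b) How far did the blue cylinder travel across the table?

3.2

From (7.8, 4.2) to (5.3, 2.2), the blue cylinder covered √(2.5² + 2.0²) ≈ 3.2 units.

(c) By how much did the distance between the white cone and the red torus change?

-0.8

The distance was about 4.9 in the first image and 4.1 in the second, so they moved 0.8 units closer together.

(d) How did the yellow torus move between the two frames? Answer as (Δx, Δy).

(0.1, 2.2)

The yellow torus started near (1.7, 2.2) and ended near (1.8, 4.4).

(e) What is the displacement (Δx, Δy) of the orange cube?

(0.0, 2.2)

The orange cube started near (12.2, 6.1) and ended near (12.2, 8.3).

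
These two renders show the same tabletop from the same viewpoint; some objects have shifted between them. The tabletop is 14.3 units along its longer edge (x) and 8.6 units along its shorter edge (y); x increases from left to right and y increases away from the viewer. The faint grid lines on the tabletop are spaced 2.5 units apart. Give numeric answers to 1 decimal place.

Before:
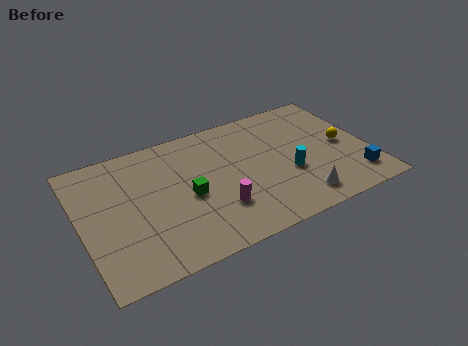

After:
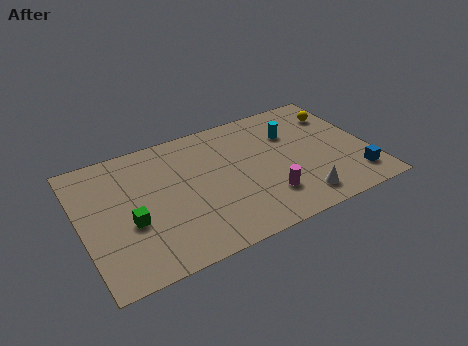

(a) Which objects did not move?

the blue cube and the white cone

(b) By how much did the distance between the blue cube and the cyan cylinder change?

+1.5

The distance was about 3.5 in the first image and 5.0 in the second, so they moved 1.5 units further apart.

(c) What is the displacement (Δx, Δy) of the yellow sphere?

(0.1, 2.3)

The yellow sphere was at about (13.1, 4.2) and moved to about (13.2, 6.5).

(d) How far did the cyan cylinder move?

2.7

The cyan cylinder was near (10.2, 3.3) before and (10.7, 6.0) after, so it travelled √(0.5² + 2.7²) ≈ 2.7 units.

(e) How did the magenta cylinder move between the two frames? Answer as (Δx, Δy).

(2.4, -0.3)

The magenta cylinder started near (6.5, 2.5) and ended near (8.9, 2.2).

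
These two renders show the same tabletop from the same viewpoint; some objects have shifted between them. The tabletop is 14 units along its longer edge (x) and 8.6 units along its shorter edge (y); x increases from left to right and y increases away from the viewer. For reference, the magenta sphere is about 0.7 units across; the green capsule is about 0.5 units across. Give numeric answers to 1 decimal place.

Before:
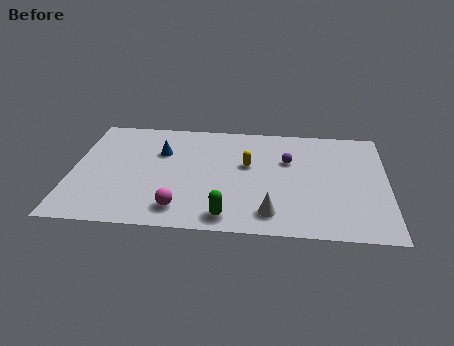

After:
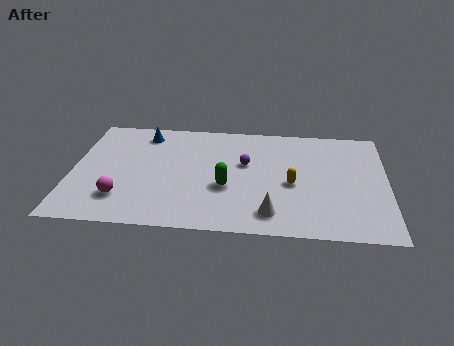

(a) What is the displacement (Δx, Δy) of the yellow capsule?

(2.0, -1.3)

The yellow capsule started near (7.8, 5.1) and ended near (9.8, 3.8).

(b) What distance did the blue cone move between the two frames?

1.6

The blue cone moved from about (3.9, 5.8) to (3.1, 7.2), a distance of √(0.8² + 1.4²) ≈ 1.6.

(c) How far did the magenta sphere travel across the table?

2.7

The magenta sphere was near (4.9, 1.5) before and (2.3, 2.1) after, so it travelled √(2.6² + 0.6²) ≈ 2.7 units.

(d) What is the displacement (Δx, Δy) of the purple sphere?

(-1.9, -0.4)

The purple sphere was at about (9.6, 5.6) and moved to about (7.7, 5.2).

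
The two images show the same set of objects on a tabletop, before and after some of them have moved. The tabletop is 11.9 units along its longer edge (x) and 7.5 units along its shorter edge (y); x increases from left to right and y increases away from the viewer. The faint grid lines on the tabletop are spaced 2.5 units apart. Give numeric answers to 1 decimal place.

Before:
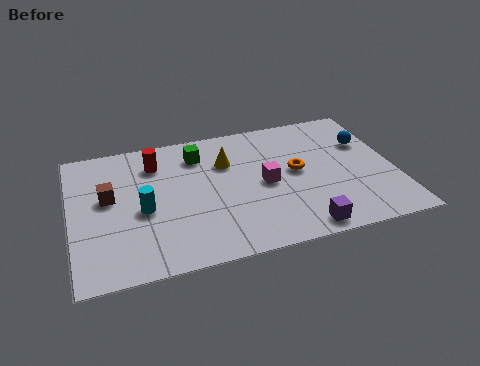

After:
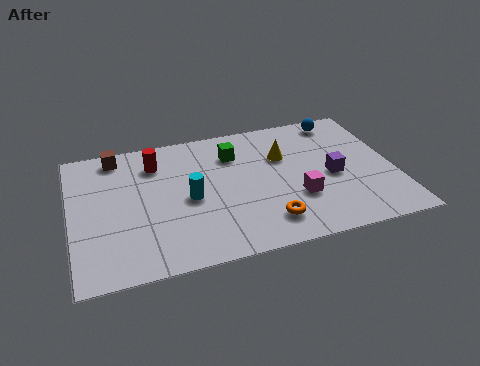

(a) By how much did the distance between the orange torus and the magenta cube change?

+0.3

The distance was about 1.3 in the first image and 1.6 in the second, so they moved 0.3 units further apart.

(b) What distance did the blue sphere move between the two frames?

1.8

From (11.0, 5.0) to (10.2, 6.6), the blue sphere covered √(0.8² + 1.6²) ≈ 1.8 units.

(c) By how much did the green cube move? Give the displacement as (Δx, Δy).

(1.3, -0.3)

The green cube started near (4.8, 5.9) and ended near (6.1, 5.6).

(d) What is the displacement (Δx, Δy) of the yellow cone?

(2.1, -0.2)

The yellow cone was at about (5.8, 5.2) and moved to about (7.9, 5.0).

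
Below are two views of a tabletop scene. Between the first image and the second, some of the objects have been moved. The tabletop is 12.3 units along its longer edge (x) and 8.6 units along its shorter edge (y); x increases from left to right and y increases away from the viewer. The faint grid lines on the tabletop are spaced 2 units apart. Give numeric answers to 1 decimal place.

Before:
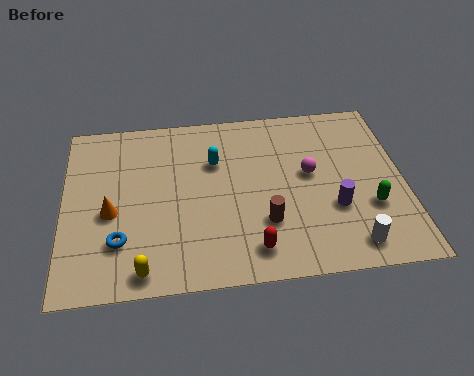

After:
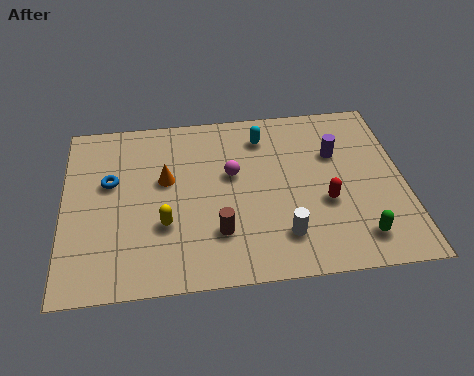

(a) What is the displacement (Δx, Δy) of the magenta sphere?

(-2.8, 0.3)

The magenta sphere was at about (8.9, 4.8) and moved to about (6.1, 5.1).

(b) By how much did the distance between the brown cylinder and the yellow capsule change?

-2.7

Before: roughly 4.7 units apart; after: 2.0. That's 2.7 units closer together.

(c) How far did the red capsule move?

3.3

The red capsule was near (6.7, 1.4) before and (9.4, 3.3) after, so it travelled √(2.7² + 1.9²) ≈ 3.3 units.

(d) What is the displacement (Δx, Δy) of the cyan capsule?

(1.8, 1.1)

The cyan capsule started near (5.5, 5.8) and ended near (7.3, 6.9).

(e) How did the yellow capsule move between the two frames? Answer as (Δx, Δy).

(0.8, 2.0)

The yellow capsule started near (2.8, 0.9) and ended near (3.6, 2.9).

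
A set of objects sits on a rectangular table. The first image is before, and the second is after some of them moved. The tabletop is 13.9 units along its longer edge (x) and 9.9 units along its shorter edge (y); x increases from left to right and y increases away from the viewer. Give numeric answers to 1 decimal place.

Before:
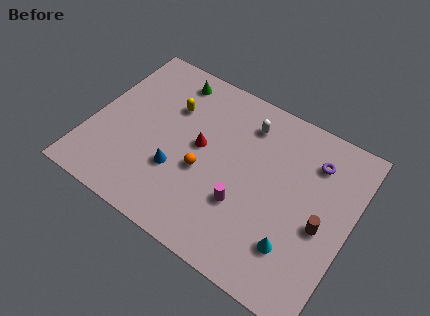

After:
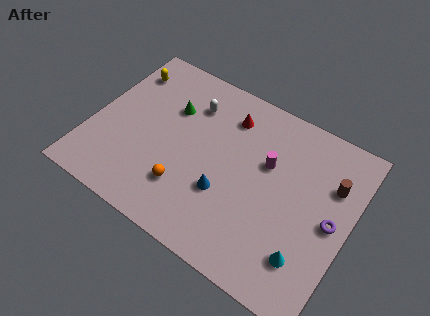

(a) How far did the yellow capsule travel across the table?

3.0

The yellow capsule was near (3.9, 6.8) before and (1.1, 7.8) after, so it travelled √(2.8² + 1.0²) ≈ 3.0 units.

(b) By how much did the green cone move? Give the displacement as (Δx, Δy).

(0.3, -1.8)

From the two frames, the green cone sits at roughly (3.6, 8.5) before and (3.9, 6.7) after.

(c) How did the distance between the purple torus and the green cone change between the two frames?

+1.2

Before: roughly 8.1 units apart; after: 9.3. That's 1.2 units further apart.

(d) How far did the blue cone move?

2.6

From (4.9, 3.3) to (7.5, 3.4), the blue cone covered √(2.6² + 0.1²) ≈ 2.6 units.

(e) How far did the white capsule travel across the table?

3.0

From (7.9, 7.9) to (4.9, 7.5), the white capsule covered √(3.0² + 0.4²) ≈ 3.0 units.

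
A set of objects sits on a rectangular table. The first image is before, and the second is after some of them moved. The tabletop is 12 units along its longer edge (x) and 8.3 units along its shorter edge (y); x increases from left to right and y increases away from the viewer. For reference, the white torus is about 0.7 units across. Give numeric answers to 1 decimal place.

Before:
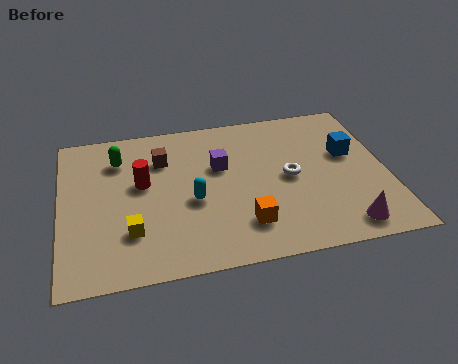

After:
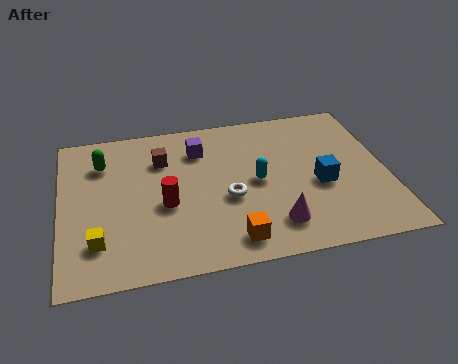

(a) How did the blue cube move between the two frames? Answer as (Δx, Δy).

(-1.2, -1.5)

The blue cube started near (10.7, 5.0) and ended near (9.5, 3.5).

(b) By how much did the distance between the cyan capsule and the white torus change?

-2.3

Before: roughly 3.6 units apart; after: 1.3. That's 2.3 units closer together.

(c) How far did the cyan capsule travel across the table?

2.5

The cyan capsule was near (4.8, 3.5) before and (7.2, 4.1) after, so it travelled √(2.4² + 0.6²) ≈ 2.5 units.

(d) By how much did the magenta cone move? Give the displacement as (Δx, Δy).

(-2.5, 0.6)

The magenta cone started near (10.2, 1.1) and ended near (7.7, 1.7).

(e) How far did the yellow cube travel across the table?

1.2

The yellow cube moved from about (2.5, 2.3) to (1.3, 2.0), a distance of √(1.2² + 0.3²) ≈ 1.2.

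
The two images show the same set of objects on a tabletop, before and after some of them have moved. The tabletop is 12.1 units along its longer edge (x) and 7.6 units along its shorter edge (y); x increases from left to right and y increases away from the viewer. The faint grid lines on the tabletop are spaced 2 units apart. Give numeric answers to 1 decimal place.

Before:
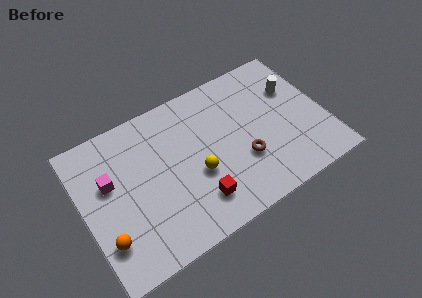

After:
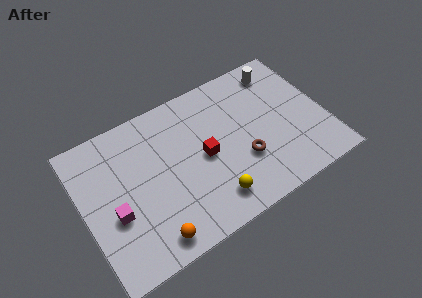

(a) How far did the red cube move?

2.1

From (5.3, 1.7) to (6.0, 3.7), the red cube covered √(0.7² + 2.0²) ≈ 2.1 units.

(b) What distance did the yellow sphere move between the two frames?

1.7

From (5.5, 3.0) to (6.0, 1.4), the yellow sphere covered √(0.5² + 1.6²) ≈ 1.7 units.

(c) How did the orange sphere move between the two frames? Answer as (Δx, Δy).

(2.1, -1.0)

The orange sphere started near (0.8, 2.0) and ended near (2.9, 1.0).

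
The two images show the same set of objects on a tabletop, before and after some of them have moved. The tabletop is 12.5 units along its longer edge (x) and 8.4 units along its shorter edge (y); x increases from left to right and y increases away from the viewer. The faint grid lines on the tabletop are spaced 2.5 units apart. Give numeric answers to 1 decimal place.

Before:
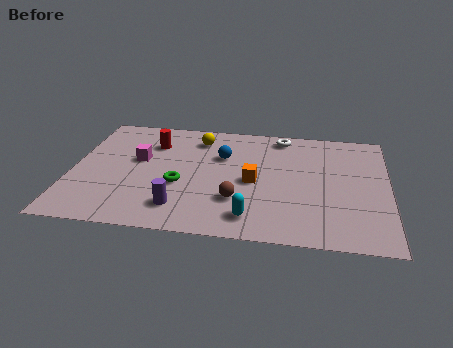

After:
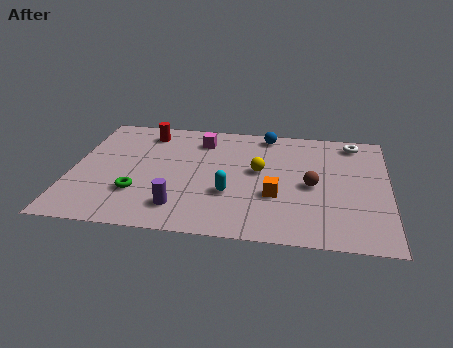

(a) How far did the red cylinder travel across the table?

0.9

The red cylinder was near (3.1, 6.2) before and (2.8, 7.0) after, so it travelled √(0.3² + 0.8²) ≈ 0.9 units.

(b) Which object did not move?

the purple cylinder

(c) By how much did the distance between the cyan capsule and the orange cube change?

-0.7

They were about 2.5 units apart before and 1.8 after — 0.7 units closer together.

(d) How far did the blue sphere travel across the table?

2.5

The blue sphere was near (5.9, 5.6) before and (7.6, 7.5) after, so it travelled √(1.7² + 1.9²) ≈ 2.5 units.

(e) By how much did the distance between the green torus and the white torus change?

+4.0

They were about 5.7 units apart before and 9.7 after — 4.0 units further apart.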